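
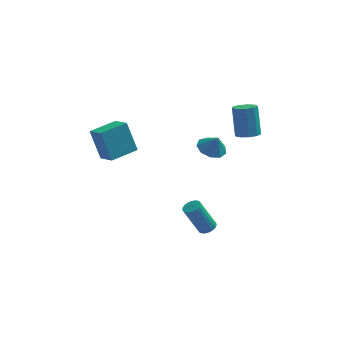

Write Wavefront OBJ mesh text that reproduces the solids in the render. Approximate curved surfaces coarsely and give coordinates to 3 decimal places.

v 1.622 0.062 0.348
v 2.167 -0.657 0.02
v 2.018 -0.122 1.412
v 2.5 -0.092 -0.006
v 2.423 0.545 0.133
v 1.97 0.956 0.373
v 1.355 0.949 0.602
v 0.864 0.527 0.712
v 0.728 -0.113 0.652
v 1.01 -0.67 0.449
v 1.578 -0.885 0.2
v 3.772 -0.506 2.039
v 4.401 -0.06 1.923
v 4.177 0.753 3.824
v 3.548 0.306 3.941
v 3.963 0.197 1.761
v 3.738 1.01 3.662
v 3.435 0.125 1.73
v 3.211 0.938 3.631
v 3.065 -0.242 1.843
v 2.841 0.57 3.744
v 3.026 -0.733 2.048
v 2.802 0.079 3.95
v 3.336 -1.118 2.249
v 3.112 -0.305 4.151
v 3.85 -1.217 2.352
v 3.626 -0.404 4.254
v 4.328 -0.983 2.309
v 4.104 -0.17 4.21
v 4.545 -0.526 2.139
v 4.321 0.287 4.04
v -4.723 -3.114 1.564
v -5.382 -2.518 3.467
v -3.313 -1.971 1.695
v -3.972 -1.375 3.597
v -3.988 -4.085 2.123
v -4.647 -3.489 4.025
v -2.578 -2.942 2.253
v -3.237 -2.346 4.156
v 1.526 -3.068 -4.519
v 2 -3.359 -4.296
v 1.049 -3.424 -2.358
v 0.574 -3.132 -2.581
v 2.063 -3.121 -4.257
v 1.112 -3.186 -2.319
v 2.033 -2.873 -4.264
v 1.081 -2.938 -2.326
v 1.915 -2.659 -4.315
v 0.964 -2.724 -2.376
v 1.73 -2.516 -4.401
v 0.778 -2.581 -2.462
v 1.509 -2.468 -4.507
v 0.558 -2.533 -2.569
v 1.292 -2.524 -4.616
v 0.34 -2.588 -2.678
v 1.114 -2.673 -4.708
v 0.163 -2.738 -2.769
v 1.008 -2.891 -4.767
v 0.057 -2.956 -2.829
v 0.992 -3.14 -4.783
v 0.041 -3.205 -2.845
v 1.067 -3.376 -4.754
v 0.116 -3.44 -2.816
v 1.222 -3.558 -4.684
v 0.271 -3.623 -2.746
v 1.43 -3.656 -4.586
v 0.479 -3.721 -2.648
v 1.654 -3.652 -4.476
v 0.702 -3.717 -2.538
v 1.855 -3.547 -4.373
v 0.904 -3.612 -2.435
f 2 1 4
f 2 4 3
f 4 1 5
f 4 5 3
f 5 1 6
f 5 6 3
f 6 1 7
f 6 7 3
f 7 1 8
f 7 8 3
f 8 1 9
f 8 9 3
f 9 1 10
f 9 10 3
f 10 1 11
f 10 11 3
f 11 1 2
f 11 2 3
f 13 12 16
f 13 16 14
f 14 16 17
f 14 17 15
f 16 12 18
f 16 18 17
f 17 18 19
f 17 19 15
f 18 12 20
f 18 20 19
f 19 20 21
f 19 21 15
f 20 12 22
f 20 22 21
f 21 22 23
f 21 23 15
f 22 12 24
f 22 24 23
f 23 24 25
f 23 25 15
f 24 12 26
f 24 26 25
f 25 26 27
f 25 27 15
f 26 12 28
f 26 28 27
f 27 28 29
f 27 29 15
f 28 12 30
f 28 30 29
f 29 30 31
f 29 31 15
f 30 12 13
f 30 13 31
f 31 13 14
f 31 14 15
f 33 35 32
f 36 33 32
f 32 35 34
f 34 36 32
f 33 39 35
f 37 33 36
f 37 39 33
f 35 39 34
f 38 36 34
f 34 39 38
f 38 37 36
f 39 37 38
f 41 40 44
f 41 44 42
f 42 44 45
f 42 45 43
f 44 40 46
f 44 46 45
f 45 46 47
f 45 47 43
f 46 40 48
f 46 48 47
f 47 48 49
f 47 49 43
f 48 40 50
f 48 50 49
f 49 50 51
f 49 51 43
f 50 40 52
f 50 52 51
f 51 52 53
f 51 53 43
f 52 40 54
f 52 54 53
f 53 54 55
f 53 55 43
f 54 40 56
f 54 56 55
f 55 56 57
f 55 57 43
f 56 40 58
f 56 58 57
f 57 58 59
f 57 59 43
f 58 40 60
f 58 60 59
f 59 60 61
f 59 61 43
f 60 40 62
f 60 62 61
f 61 62 63
f 61 63 43
f 62 40 64
f 62 64 63
f 63 64 65
f 63 65 43
f 64 40 66
f 64 66 65
f 65 66 67
f 65 67 43
f 66 40 68
f 66 68 67
f 67 68 69
f 67 69 43
f 68 40 70
f 68 70 69
f 69 70 71
f 69 71 43
f 70 40 41
f 70 41 71
f 71 41 42
f 71 42 43



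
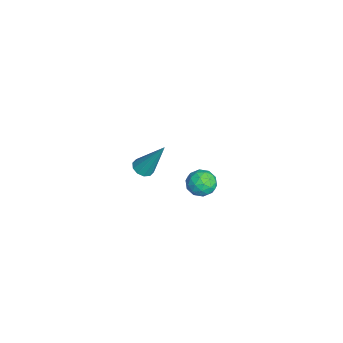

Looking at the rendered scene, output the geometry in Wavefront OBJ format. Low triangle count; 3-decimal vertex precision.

v 1.473 0.628 1.749
v 1.868 0.91 1.511
v 1.887 1.552 3.531
v 1.585 1.086 1.485
v 1.26 1.087 1.56
v 1.016 0.912 1.707
v 0.947 0.629 1.87
v 1.079 0.346 1.987
v 1.361 0.17 2.012
v 1.687 0.169 1.937
v 1.93 0.343 1.79
v 1.999 0.626 1.627
v -2.427 4.085 -2.843
v -1.932 4.146 -3.467
v -2.828 2.934 -3.273
v -2.333 2.995 -3.897
v -2.038 2.894 -3.162
v -1.79 3.606 -2.896
v -2.97 3.474 -3.844
v -2.722 4.186 -3.578
v -2.268 3.768 -4.086
v -1.691 3.41 -3.664
v -3.069 3.67 -3.076
v -2.492 3.312 -2.654
v -2.144 4.217 -3.117
v -2.616 2.863 -3.623
v -2.442 2.804 -3.19
v -2.151 2.84 -3.557
v -2.061 3.899 -2.781
v -1.77 3.935 -3.148
v -1.832 3.199 -2.969
v -2.99 3.145 -3.592
v -2.699 3.181 -3.959
v -2.609 4.24 -3.183
v -2.318 4.276 -3.55
v -2.928 3.881 -3.771
v -2.051 4.03 -3.848
v -2.287 3.354 -4.101
v -2.661 3.635 -4.07
v -2.515 4.054 -3.914
v -1.712 3.82 -3.6
v -1.948 3.143 -3.853
v -1.774 3.084 -3.42
v -1.628 3.502 -3.264
v -1.909 3.598 -3.964
v -2.812 3.937 -2.887
v -3.048 3.26 -3.14
v -3.132 3.578 -3.476
v -2.986 3.996 -3.32
v -2.473 3.726 -2.639
v -2.709 3.05 -2.892
v -2.245 3.026 -2.826
v -2.099 3.445 -2.67
v -2.851 3.482 -2.776
f 2 1 4
f 2 4 3
f 4 1 5
f 4 5 3
f 5 1 6
f 5 6 3
f 6 1 7
f 6 7 3
f 7 1 8
f 7 8 3
f 8 1 9
f 8 9 3
f 9 1 10
f 9 10 3
f 10 1 11
f 10 11 3
f 11 1 12
f 11 12 3
f 12 1 2
f 12 2 3
f 13 50 29
f 50 24 53
f 29 53 18
f 50 53 29
f 13 29 25
f 29 18 30
f 25 30 14
f 29 30 25
f 13 25 34
f 25 14 35
f 34 35 20
f 25 35 34
f 13 34 46
f 34 20 49
f 46 49 23
f 34 49 46
f 13 46 50
f 46 23 54
f 50 54 24
f 46 54 50
f 14 30 41
f 30 18 44
f 41 44 22
f 30 44 41
f 18 53 31
f 53 24 52
f 31 52 17
f 53 52 31
f 24 54 51
f 54 23 47
f 51 47 15
f 54 47 51
f 23 49 48
f 49 20 36
f 48 36 19
f 49 36 48
f 20 35 40
f 35 14 37
f 40 37 21
f 35 37 40
f 16 42 28
f 42 22 43
f 28 43 17
f 42 43 28
f 16 28 26
f 28 17 27
f 26 27 15
f 28 27 26
f 16 26 33
f 26 15 32
f 33 32 19
f 26 32 33
f 16 33 38
f 33 19 39
f 38 39 21
f 33 39 38
f 16 38 42
f 38 21 45
f 42 45 22
f 38 45 42
f 17 43 31
f 43 22 44
f 31 44 18
f 43 44 31
f 15 27 51
f 27 17 52
f 51 52 24
f 27 52 51
f 19 32 48
f 32 15 47
f 48 47 23
f 32 47 48
f 21 39 40
f 39 19 36
f 40 36 20
f 39 36 40
f 22 45 41
f 45 21 37
f 41 37 14
f 45 37 41



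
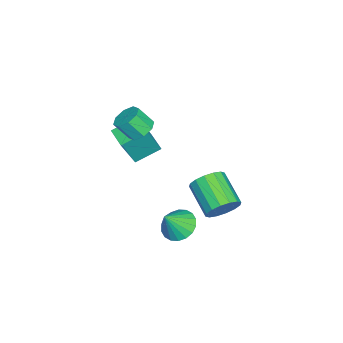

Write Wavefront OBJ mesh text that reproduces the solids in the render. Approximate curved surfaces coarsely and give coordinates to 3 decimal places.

v -2.953 -2.15 0.483
v -2.26 -2.67 2.263
v -1.93 -1.332 0.324
v -1.237 -1.851 2.105
v -2.143 -3.289 -0.165
v -1.45 -3.808 1.616
v -1.12 -2.47 -0.323
v -0.427 -2.99 1.457
v 0.615 0.243 -3.235
v 1.177 -0.323 -3.821
v 1.385 -0.283 -1.985
v 1.404 0.054 -3.802
v 1.475 0.469 -3.67
v 1.375 0.839 -3.453
v 1.125 1.091 -3.192
v 0.773 1.175 -2.94
v 0.391 1.075 -2.746
v 0.052 0.81 -2.649
v -0.175 0.433 -2.668
v -0.245 0.018 -2.799
v -0.146 -0.352 -3.017
v 0.104 -0.604 -3.277
v 0.456 -0.688 -3.53
v 0.839 -0.588 -3.723
v -0.257 -1.867 3.029
v 0.086 -2.411 2.569
v 0.22 -3.156 3.551
v -0.123 -2.613 4.011
v 0.485 -2.024 2.808
v 0.619 -2.77 3.79
v 0.449 -1.546 3.176
v 0.584 -2.291 4.158
v -0 -1.256 3.458
v 0.135 -2.001 4.44
v -0.6 -1.324 3.489
v -0.466 -2.069 4.471
v -0.999 -1.71 3.25
v -0.865 -2.456 4.232
v -0.964 -2.189 2.882
v -0.829 -2.934 3.864
v -0.515 -2.479 2.6
v -0.38 -3.224 3.582
v 1.216 2.653 -0.878
v 1.929 2.257 -0.372
v 0.617 1.09 0.564
v -0.096 1.487 0.058
v 1.779 2.645 -0.1
v 0.467 1.478 0.836
v 1.477 3.035 -0.037
v 0.165 1.868 0.9
v 1.106 3.323 -0.199
v -0.206 2.156 0.738
v 0.764 3.431 -0.543
v -0.548 2.264 0.394
v 0.543 3.331 -0.977
v -0.769 2.164 -0.04
v 0.503 3.05 -1.384
v -0.809 1.883 -0.448
v 0.653 2.662 -1.656
v -0.659 1.495 -0.72
v 0.955 2.272 -1.72
v -0.357 1.105 -0.783
v 1.326 1.984 -1.558
v 0.014 0.817 -0.621
v 1.668 1.876 -1.214
v 0.356 0.709 -0.277
v 1.889 1.976 -0.78
v 0.577 0.809 0.157
f 2 4 1
f 5 2 1
f 1 4 3
f 3 5 1
f 2 8 4
f 6 2 5
f 6 8 2
f 4 8 3
f 7 5 3
f 3 8 7
f 7 6 5
f 8 6 7
f 10 9 12
f 10 12 11
f 12 9 13
f 12 13 11
f 13 9 14
f 13 14 11
f 14 9 15
f 14 15 11
f 15 9 16
f 15 16 11
f 16 9 17
f 16 17 11
f 17 9 18
f 17 18 11
f 18 9 19
f 18 19 11
f 19 9 20
f 19 20 11
f 20 9 21
f 20 21 11
f 21 9 22
f 21 22 11
f 22 9 23
f 22 23 11
f 23 9 24
f 23 24 11
f 24 9 10
f 24 10 11
f 26 25 29
f 26 29 27
f 27 29 30
f 27 30 28
f 29 25 31
f 29 31 30
f 30 31 32
f 30 32 28
f 31 25 33
f 31 33 32
f 32 33 34
f 32 34 28
f 33 25 35
f 33 35 34
f 34 35 36
f 34 36 28
f 35 25 37
f 35 37 36
f 36 37 38
f 36 38 28
f 37 25 39
f 37 39 38
f 38 39 40
f 38 40 28
f 39 25 41
f 39 41 40
f 40 41 42
f 40 42 28
f 41 25 26
f 41 26 42
f 42 26 27
f 42 27 28
f 44 43 47
f 44 47 45
f 45 47 48
f 45 48 46
f 47 43 49
f 47 49 48
f 48 49 50
f 48 50 46
f 49 43 51
f 49 51 50
f 50 51 52
f 50 52 46
f 51 43 53
f 51 53 52
f 52 53 54
f 52 54 46
f 53 43 55
f 53 55 54
f 54 55 56
f 54 56 46
f 55 43 57
f 55 57 56
f 56 57 58
f 56 58 46
f 57 43 59
f 57 59 58
f 58 59 60
f 58 60 46
f 59 43 61
f 59 61 60
f 60 61 62
f 60 62 46
f 61 43 63
f 61 63 62
f 62 63 64
f 62 64 46
f 63 43 65
f 63 65 64
f 64 65 66
f 64 66 46
f 65 43 67
f 65 67 66
f 66 67 68
f 66 68 46
f 67 43 44
f 67 44 68
f 68 44 45
f 68 45 46



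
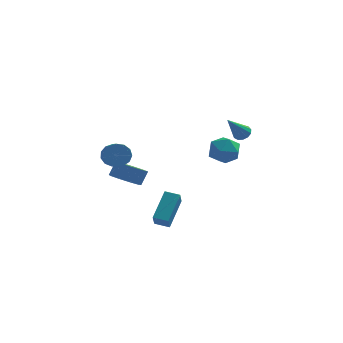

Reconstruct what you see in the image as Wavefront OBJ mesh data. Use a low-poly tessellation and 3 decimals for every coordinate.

v -2.745 -0.767 1.892
v -2.094 -0.859 1.453
v -1.804 -2.144 2.149
v -2.455 -2.053 2.588
v -1.97 -0.634 1.816
v -1.68 -1.919 2.513
v -2.092 -0.451 2.204
v -1.802 -1.736 2.9
v -2.421 -0.369 2.492
v -2.131 -1.654 3.188
v -2.853 -0.414 2.59
v -2.563 -1.699 3.286
v -3.251 -0.57 2.466
v -2.961 -1.855 3.162
v -3.488 -0.79 2.16
v -3.198 -2.075 2.856
v -3.489 -1.002 1.769
v -3.199 -2.287 2.465
v -3.254 -1.14 1.417
v -2.964 -2.425 2.113
v -2.858 -1.16 1.215
v -2.568 -2.445 1.912
v -2.425 -1.055 1.229
v -2.135 -2.34 1.925
v -0.364 -3.849 -1.703
v -0.399 -4.587 -0.808
v 0.194 -2.386 -0.474
v 0.16 -3.124 0.42
v 0.48 -4.056 -1.84
v 0.446 -4.794 -0.946
v 1.039 -2.593 -0.612
v 1.004 -3.331 0.283
v -2.341 1.132 -1.111
v -1.491 0.612 -1.193
v -1.129 1.068 -0.331
v -1.979 1.588 -0.249
v -1.436 1.205 -1.53
v -1.074 1.661 -0.668
v -1.804 1.764 -1.67
v -1.442 2.22 -0.809
v -2.424 2.027 -1.549
v -2.062 2.483 -0.688
v -3.005 1.871 -1.223
v -2.643 2.327 -0.361
v -3.275 1.37 -0.845
v -2.913 1.826 0.017
v -3.108 0.757 -0.59
v -2.746 1.213 0.271
v -2.582 0.32 -0.58
v -2.22 0.776 0.282
v -1.944 0.262 -0.818
v -1.582 0.718 0.044
v 4.206 3.612 1.615
v 4.564 3.891 1.992
v 3.374 2.668 3.105
v 4.293 4.082 1.961
v 3.995 4.123 1.82
v 3.764 4.001 1.614
v 3.673 3.756 1.409
v 3.752 3.465 1.269
v 3.975 3.221 1.238
v 4.272 3.1 1.328
v 4.548 3.142 1.509
v 4.715 3.333 1.723
v 4.721 3.612 1.903
v 3.108 4.411 0.798
v 4.076 4.047 0.477
v 2.324 3.153 -0.137
v 3.292 2.789 -0.458
v 2.987 2.677 0.575
v 3.471 3.455 1.153
v 2.929 3.745 -0.813
v 3.413 4.523 -0.235
v 3.965 3.635 -0.519
v 4.001 2.975 0.339
v 2.399 4.225 0.001
v 2.435 3.565 0.859
f 2 1 5
f 2 5 3
f 3 5 6
f 3 6 4
f 5 1 7
f 5 7 6
f 6 7 8
f 6 8 4
f 7 1 9
f 7 9 8
f 8 9 10
f 8 10 4
f 9 1 11
f 9 11 10
f 10 11 12
f 10 12 4
f 11 1 13
f 11 13 12
f 12 13 14
f 12 14 4
f 13 1 15
f 13 15 14
f 14 15 16
f 14 16 4
f 15 1 17
f 15 17 16
f 16 17 18
f 16 18 4
f 17 1 19
f 17 19 18
f 18 19 20
f 18 20 4
f 19 1 21
f 19 21 20
f 20 21 22
f 20 22 4
f 21 1 23
f 21 23 22
f 22 23 24
f 22 24 4
f 23 1 2
f 23 2 24
f 24 2 3
f 24 3 4
f 26 28 25
f 29 26 25
f 25 28 27
f 27 29 25
f 26 32 28
f 30 26 29
f 30 32 26
f 28 32 27
f 31 29 27
f 27 32 31
f 31 30 29
f 32 30 31
f 34 33 37
f 34 37 35
f 35 37 38
f 35 38 36
f 37 33 39
f 37 39 38
f 38 39 40
f 38 40 36
f 39 33 41
f 39 41 40
f 40 41 42
f 40 42 36
f 41 33 43
f 41 43 42
f 42 43 44
f 42 44 36
f 43 33 45
f 43 45 44
f 44 45 46
f 44 46 36
f 45 33 47
f 45 47 46
f 46 47 48
f 46 48 36
f 47 33 49
f 47 49 48
f 48 49 50
f 48 50 36
f 49 33 51
f 49 51 50
f 50 51 52
f 50 52 36
f 51 33 34
f 51 34 52
f 52 34 35
f 52 35 36
f 54 53 56
f 54 56 55
f 56 53 57
f 56 57 55
f 57 53 58
f 57 58 55
f 58 53 59
f 58 59 55
f 59 53 60
f 59 60 55
f 60 53 61
f 60 61 55
f 61 53 62
f 61 62 55
f 62 53 63
f 62 63 55
f 63 53 64
f 63 64 55
f 64 53 65
f 64 65 55
f 65 53 54
f 65 54 55
f 66 77 71
f 66 71 67
f 66 67 73
f 66 73 76
f 66 76 77
f 67 71 75
f 71 77 70
f 77 76 68
f 76 73 72
f 73 67 74
f 69 75 70
f 69 70 68
f 69 68 72
f 69 72 74
f 69 74 75
f 70 75 71
f 68 70 77
f 72 68 76
f 74 72 73
f 75 74 67



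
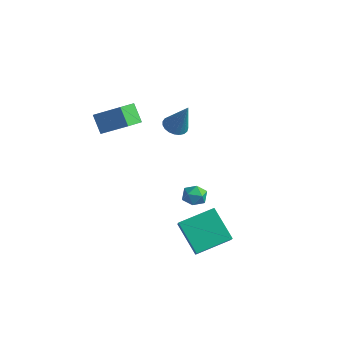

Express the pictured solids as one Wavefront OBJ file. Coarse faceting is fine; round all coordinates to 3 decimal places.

v -0.481 -0.131 -2.785
v 0.285 -0.187 -2.783
v -0.565 -1.313 -3.157
v 0.201 -1.369 -3.155
v -0.181 -1.301 -2.492
v -0.129 -0.57 -2.263
v -0.151 -0.93 -3.677
v -0.099 -0.199 -3.448
v 0.489 -0.68 -3.334
v 0.47 -0.909 -2.602
v -0.75 -0.591 -3.338
v -0.769 -0.82 -2.606
v 0.569 -3.302 -3.162
v 0.988 -3.783 -2.458
v 1.637 -1.577 -2.621
v 2.057 -2.058 -1.917
v 2.143 -3.862 -4.483
v 2.563 -4.343 -3.779
v 3.212 -2.137 -3.942
v 3.631 -2.618 -3.238
v -4.096 -3.753 2.335
v -4.87 -3.397 3.277
v -4.076 -2.606 1.918
v -4.85 -2.25 2.86
v -2.55 -3.37 3.46
v -3.324 -3.014 4.402
v -2.53 -2.223 3.043
v -3.304 -1.867 3.985
v -1.993 0.035 1.505
v -1.337 0.211 1.213
v -1.227 0.145 3.295
v -1.466 0.487 1.251
v -1.686 0.686 1.333
v -1.96 0.771 1.445
v -2.239 0.73 1.568
v -2.476 0.568 1.679
v -2.629 0.314 1.76
v -2.673 0.012 1.798
v -2.599 -0.287 1.784
v -2.42 -0.53 1.723
v -2.167 -0.675 1.624
v -1.885 -0.697 1.504
v -1.621 -0.593 1.385
v -1.422 -0.381 1.286
v -1.321 -0.096 1.225
f 1 12 6
f 1 6 2
f 1 2 8
f 1 8 11
f 1 11 12
f 2 6 10
f 6 12 5
f 12 11 3
f 11 8 7
f 8 2 9
f 4 10 5
f 4 5 3
f 4 3 7
f 4 7 9
f 4 9 10
f 5 10 6
f 3 5 12
f 7 3 11
f 9 7 8
f 10 9 2
f 14 16 13
f 17 14 13
f 13 16 15
f 15 17 13
f 14 20 16
f 18 14 17
f 18 20 14
f 16 20 15
f 19 17 15
f 15 20 19
f 19 18 17
f 20 18 19
f 22 24 21
f 25 22 21
f 21 24 23
f 23 25 21
f 22 28 24
f 26 22 25
f 26 28 22
f 24 28 23
f 27 25 23
f 23 28 27
f 27 26 25
f 28 26 27
f 30 29 32
f 30 32 31
f 32 29 33
f 32 33 31
f 33 29 34
f 33 34 31
f 34 29 35
f 34 35 31
f 35 29 36
f 35 36 31
f 36 29 37
f 36 37 31
f 37 29 38
f 37 38 31
f 38 29 39
f 38 39 31
f 39 29 40
f 39 40 31
f 40 29 41
f 40 41 31
f 41 29 42
f 41 42 31
f 42 29 43
f 42 43 31
f 43 29 44
f 43 44 31
f 44 29 45
f 44 45 31
f 45 29 30
f 45 30 31



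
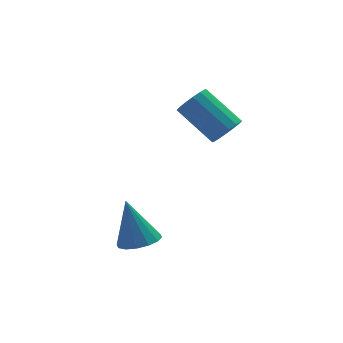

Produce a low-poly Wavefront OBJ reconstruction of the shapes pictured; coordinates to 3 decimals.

v 3.829 1.818 1.301
v 4.333 1.67 1.877
v 3.375 3.074 3.076
v 2.871 3.222 2.499
v 4.503 1.968 1.664
v 3.544 3.372 2.863
v 4.492 2.226 1.354
v 3.534 3.629 2.552
v 4.304 2.374 1.029
v 3.345 3.778 2.227
v 3.988 2.374 0.777
v 3.03 3.778 1.975
v 3.63 2.224 0.665
v 2.672 3.628 1.864
v 3.325 1.966 0.724
v 2.367 3.37 1.923
v 3.156 1.668 0.937
v 2.197 3.072 2.136
v 3.166 1.411 1.248
v 2.208 2.814 2.446
v 3.355 1.262 1.573
v 2.396 2.666 2.771
v 3.67 1.262 1.825
v 2.712 2.666 3.023
v 4.028 1.412 1.936
v 3.07 2.816 3.135
v -0.334 0.301 -3.03
v 0.186 -0.358 -2.704
v -0.626 1.019 -1.11
v 0.478 -0.005 -2.792
v 0.552 0.429 -2.943
v 0.389 0.829 -3.118
v 0.032 1.087 -3.269
v -0.423 1.135 -3.355
v -0.855 0.959 -3.355
v -1.147 0.607 -3.268
v -1.221 0.172 -3.116
v -1.058 -0.227 -2.942
v -0.701 -0.486 -2.791
v -0.245 -0.534 -2.704
f 2 1 5
f 2 5 3
f 3 5 6
f 3 6 4
f 5 1 7
f 5 7 6
f 6 7 8
f 6 8 4
f 7 1 9
f 7 9 8
f 8 9 10
f 8 10 4
f 9 1 11
f 9 11 10
f 10 11 12
f 10 12 4
f 11 1 13
f 11 13 12
f 12 13 14
f 12 14 4
f 13 1 15
f 13 15 14
f 14 15 16
f 14 16 4
f 15 1 17
f 15 17 16
f 16 17 18
f 16 18 4
f 17 1 19
f 17 19 18
f 18 19 20
f 18 20 4
f 19 1 21
f 19 21 20
f 20 21 22
f 20 22 4
f 21 1 23
f 21 23 22
f 22 23 24
f 22 24 4
f 23 1 25
f 23 25 24
f 24 25 26
f 24 26 4
f 25 1 2
f 25 2 26
f 26 2 3
f 26 3 4
f 28 27 30
f 28 30 29
f 30 27 31
f 30 31 29
f 31 27 32
f 31 32 29
f 32 27 33
f 32 33 29
f 33 27 34
f 33 34 29
f 34 27 35
f 34 35 29
f 35 27 36
f 35 36 29
f 36 27 37
f 36 37 29
f 37 27 38
f 37 38 29
f 38 27 39
f 38 39 29
f 39 27 40
f 39 40 29
f 40 27 28
f 40 28 29



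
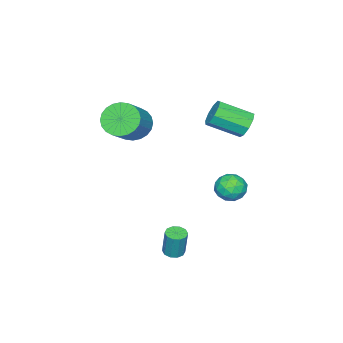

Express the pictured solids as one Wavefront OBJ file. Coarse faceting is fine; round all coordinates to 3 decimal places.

v -3.599 0.941 2.298
v -3.155 0.877 1.722
v -2.377 -0.426 2.467
v -2.821 -0.361 3.042
v -2.955 1.188 2.057
v -2.178 -0.115 2.802
v -3.056 1.384 2.505
v -2.279 0.081 3.25
v -3.412 1.372 2.856
v -2.634 0.07 3.601
v -3.854 1.159 2.946
v -3.077 -0.143 3.691
v -4.177 0.844 2.732
v -3.4 -0.458 3.477
v -4.23 0.575 2.315
v -3.452 -0.728 3.06
v -3.987 0.477 1.89
v -3.209 -0.826 2.635
v -3.562 0.596 1.655
v -2.785 -0.707 2.4
v -1.913 -3.994 1.537
v -1.326 -4.01 0.803
v 0.04 -3.721 1.889
v -0.547 -3.706 2.623
v -1.413 -3.654 0.817
v -0.046 -3.365 1.904
v -1.576 -3.35 0.941
v -0.209 -3.061 2.028
v -1.79 -3.144 1.156
v -0.424 -2.855 2.243
v -2.023 -3.067 1.429
v -0.657 -2.778 2.515
v -2.24 -3.132 1.718
v -0.873 -2.843 2.805
v -2.406 -3.328 1.979
v -1.04 -3.039 3.066
v -2.498 -3.625 2.173
v -1.131 -3.336 3.26
v -2.5 -3.979 2.271
v -1.134 -3.69 3.357
v -2.414 -4.335 2.256
v -1.047 -4.046 3.343
v -2.251 -4.639 2.132
v -0.884 -4.35 3.219
v -2.036 -4.845 1.917
v -0.67 -4.556 3.004
v -1.803 -4.922 1.645
v -0.437 -4.633 2.731
v -1.587 -4.857 1.355
v -0.22 -4.568 2.442
v -1.42 -4.661 1.094
v -0.054 -4.372 2.181
v -1.329 -4.364 0.9
v 0.038 -4.075 1.987
v -1.042 2.092 0.534
v -0.486 2.158 -0.006
v -1.674 1.302 -0.214
v -1.118 1.368 -0.754
v -0.969 0.999 -0.085
v -0.578 1.487 0.377
v -1.582 1.973 -0.597
v -1.191 2.461 -0.135
v -0.819 2.084 -0.705
v -0.441 1.482 -0.389
v -1.719 1.978 0.169
v -1.341 1.376 0.485
v -0.708 2.195 0.33
v -1.452 1.265 -0.55
v -1.364 1.048 -0.157
v -1.037 1.087 -0.474
v -0.763 1.8 0.555
v -0.436 1.839 0.237
v -0.72 1.158 0.191
v -1.724 1.621 -0.457
v -1.397 1.66 -0.775
v -1.123 2.373 0.254
v -0.796 2.412 -0.063
v -1.44 2.302 -0.411
v -0.577 2.19 -0.399
v -0.949 1.725 -0.838
v -1.221 2.081 -0.746
v -0.992 2.368 -0.474
v -0.355 1.836 -0.213
v -0.727 1.371 -0.652
v -0.639 1.155 -0.259
v -0.41 1.442 0.012
v -0.551 1.793 -0.624
v -1.433 2.089 0.432
v -1.805 1.624 -0.007
v -1.75 2.018 -0.232
v -1.521 2.305 0.039
v -1.211 1.735 0.618
v -1.583 1.27 0.179
v -1.168 1.092 0.254
v -0.939 1.379 0.526
v -1.609 1.667 0.404
v 1.12 0.25 -3.538
v 1.594 0.392 -3.605
v 1.715 0.612 -2.268
v 1.24 0.47 -2.202
v 1.415 0.643 -3.63
v 1.536 0.863 -2.293
v 1.123 0.743 -3.62
v 1.244 0.963 -2.283
v 0.83 0.655 -3.579
v 0.951 0.876 -2.242
v 0.647 0.413 -3.522
v 0.768 0.633 -2.186
v 0.645 0.108 -3.472
v 0.766 0.328 -2.135
v 0.824 -0.143 -3.447
v 0.945 0.077 -2.11
v 1.116 -0.243 -3.457
v 1.237 -0.023 -2.12
v 1.409 -0.156 -3.498
v 1.53 0.065 -2.161
v 1.592 0.087 -3.554
v 1.713 0.307 -2.218
f 2 1 5
f 2 5 3
f 3 5 6
f 3 6 4
f 5 1 7
f 5 7 6
f 6 7 8
f 6 8 4
f 7 1 9
f 7 9 8
f 8 9 10
f 8 10 4
f 9 1 11
f 9 11 10
f 10 11 12
f 10 12 4
f 11 1 13
f 11 13 12
f 12 13 14
f 12 14 4
f 13 1 15
f 13 15 14
f 14 15 16
f 14 16 4
f 15 1 17
f 15 17 16
f 16 17 18
f 16 18 4
f 17 1 19
f 17 19 18
f 18 19 20
f 18 20 4
f 19 1 2
f 19 2 20
f 20 2 3
f 20 3 4
f 22 21 25
f 22 25 23
f 23 25 26
f 23 26 24
f 25 21 27
f 25 27 26
f 26 27 28
f 26 28 24
f 27 21 29
f 27 29 28
f 28 29 30
f 28 30 24
f 29 21 31
f 29 31 30
f 30 31 32
f 30 32 24
f 31 21 33
f 31 33 32
f 32 33 34
f 32 34 24
f 33 21 35
f 33 35 34
f 34 35 36
f 34 36 24
f 35 21 37
f 35 37 36
f 36 37 38
f 36 38 24
f 37 21 39
f 37 39 38
f 38 39 40
f 38 40 24
f 39 21 41
f 39 41 40
f 40 41 42
f 40 42 24
f 41 21 43
f 41 43 42
f 42 43 44
f 42 44 24
f 43 21 45
f 43 45 44
f 44 45 46
f 44 46 24
f 45 21 47
f 45 47 46
f 46 47 48
f 46 48 24
f 47 21 49
f 47 49 48
f 48 49 50
f 48 50 24
f 49 21 51
f 49 51 50
f 50 51 52
f 50 52 24
f 51 21 53
f 51 53 52
f 52 53 54
f 52 54 24
f 53 21 22
f 53 22 54
f 54 22 23
f 54 23 24
f 55 92 71
f 92 66 95
f 71 95 60
f 92 95 71
f 55 71 67
f 71 60 72
f 67 72 56
f 71 72 67
f 55 67 76
f 67 56 77
f 76 77 62
f 67 77 76
f 55 76 88
f 76 62 91
f 88 91 65
f 76 91 88
f 55 88 92
f 88 65 96
f 92 96 66
f 88 96 92
f 56 72 83
f 72 60 86
f 83 86 64
f 72 86 83
f 60 95 73
f 95 66 94
f 73 94 59
f 95 94 73
f 66 96 93
f 96 65 89
f 93 89 57
f 96 89 93
f 65 91 90
f 91 62 78
f 90 78 61
f 91 78 90
f 62 77 82
f 77 56 79
f 82 79 63
f 77 79 82
f 58 84 70
f 84 64 85
f 70 85 59
f 84 85 70
f 58 70 68
f 70 59 69
f 68 69 57
f 70 69 68
f 58 68 75
f 68 57 74
f 75 74 61
f 68 74 75
f 58 75 80
f 75 61 81
f 80 81 63
f 75 81 80
f 58 80 84
f 80 63 87
f 84 87 64
f 80 87 84
f 59 85 73
f 85 64 86
f 73 86 60
f 85 86 73
f 57 69 93
f 69 59 94
f 93 94 66
f 69 94 93
f 61 74 90
f 74 57 89
f 90 89 65
f 74 89 90
f 63 81 82
f 81 61 78
f 82 78 62
f 81 78 82
f 64 87 83
f 87 63 79
f 83 79 56
f 87 79 83
f 98 97 101
f 98 101 99
f 99 101 102
f 99 102 100
f 101 97 103
f 101 103 102
f 102 103 104
f 102 104 100
f 103 97 105
f 103 105 104
f 104 105 106
f 104 106 100
f 105 97 107
f 105 107 106
f 106 107 108
f 106 108 100
f 107 97 109
f 107 109 108
f 108 109 110
f 108 110 100
f 109 97 111
f 109 111 110
f 110 111 112
f 110 112 100
f 111 97 113
f 111 113 112
f 112 113 114
f 112 114 100
f 113 97 115
f 113 115 114
f 114 115 116
f 114 116 100
f 115 97 117
f 115 117 116
f 116 117 118
f 116 118 100
f 117 97 98
f 117 98 118
f 118 98 99
f 118 99 100



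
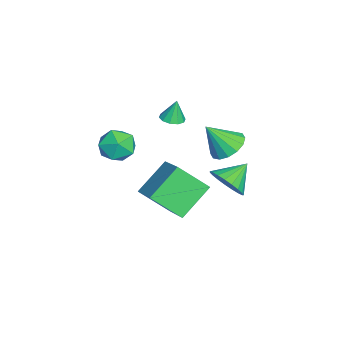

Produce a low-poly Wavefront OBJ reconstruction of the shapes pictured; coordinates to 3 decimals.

v -0.378 0.849 -0.664
v 0.003 0.499 0.12
v -1.162 1.671 0.084
v 0.242 0.798 0.041
v 0.373 1.107 -0.161
v 0.374 1.371 -0.449
v 0.245 1.544 -0.775
v 0.009 1.598 -1.081
v -0.295 1.522 -1.316
v -0.613 1.33 -1.437
v -0.89 1.054 -1.425
v -1.079 0.744 -1.282
v -1.146 0.451 -1.032
v -1.081 0.227 -0.718
v -0.894 0.111 -0.395
v -0.618 0.123 -0.118
v -0.301 0.26 0.064
v 1.243 -3.349 3.523
v 1.618 -2.763 2.946
v 2.462 -4.157 3.494
v 2.837 -3.571 2.917
v 2.684 -3.327 3.774
v 1.93 -2.827 3.792
v 2.15 -4.093 2.648
v 1.396 -3.593 2.666
v 2.179 -3.222 2.405
v 2.509 -2.749 3.101
v 1.571 -4.171 3.339
v 1.901 -3.698 4.035
v -1.947 0.792 0.609
v -1.179 1.235 0.816
v -1.753 -0.152 1.911
v -1.52 1.472 1.038
v -1.975 1.526 1.146
v -2.423 1.384 1.109
v -2.743 1.084 0.939
v -2.85 0.705 0.68
v -2.715 0.349 0.402
v -2.374 0.112 0.18
v -1.918 0.058 0.072
v -1.471 0.2 0.109
v -1.151 0.5 0.279
v -1.044 0.879 0.538
v -0.815 -1.589 -2.972
v -0.869 -2.965 -1.812
v -1.916 -0.519 -1.755
v -1.97 -1.894 -0.595
v 0.83 -0.906 -2.085
v 0.776 -2.281 -0.925
v -0.271 0.165 -0.868
v -0.325 -1.211 0.292
v -1.403 -1.535 2.605
v -0.979 -1.903 2.701
v -1.477 -1.345 3.655
v -0.837 -1.584 2.653
v -0.912 -1.246 2.587
v -1.174 -1.019 2.528
v -1.524 -0.988 2.497
v -1.827 -1.167 2.508
v -1.969 -1.486 2.556
v -1.894 -1.824 2.622
v -1.632 -2.051 2.682
v -1.283 -2.082 2.712
f 2 1 4
f 2 4 3
f 4 1 5
f 4 5 3
f 5 1 6
f 5 6 3
f 6 1 7
f 6 7 3
f 7 1 8
f 7 8 3
f 8 1 9
f 8 9 3
f 9 1 10
f 9 10 3
f 10 1 11
f 10 11 3
f 11 1 12
f 11 12 3
f 12 1 13
f 12 13 3
f 13 1 14
f 13 14 3
f 14 1 15
f 14 15 3
f 15 1 16
f 15 16 3
f 16 1 17
f 16 17 3
f 17 1 2
f 17 2 3
f 18 29 23
f 18 23 19
f 18 19 25
f 18 25 28
f 18 28 29
f 19 23 27
f 23 29 22
f 29 28 20
f 28 25 24
f 25 19 26
f 21 27 22
f 21 22 20
f 21 20 24
f 21 24 26
f 21 26 27
f 22 27 23
f 20 22 29
f 24 20 28
f 26 24 25
f 27 26 19
f 31 30 33
f 31 33 32
f 33 30 34
f 33 34 32
f 34 30 35
f 34 35 32
f 35 30 36
f 35 36 32
f 36 30 37
f 36 37 32
f 37 30 38
f 37 38 32
f 38 30 39
f 38 39 32
f 39 30 40
f 39 40 32
f 40 30 41
f 40 41 32
f 41 30 42
f 41 42 32
f 42 30 43
f 42 43 32
f 43 30 31
f 43 31 32
f 45 47 44
f 48 45 44
f 44 47 46
f 46 48 44
f 45 51 47
f 49 45 48
f 49 51 45
f 47 51 46
f 50 48 46
f 46 51 50
f 50 49 48
f 51 49 50
f 53 52 55
f 53 55 54
f 55 52 56
f 55 56 54
f 56 52 57
f 56 57 54
f 57 52 58
f 57 58 54
f 58 52 59
f 58 59 54
f 59 52 60
f 59 60 54
f 60 52 61
f 60 61 54
f 61 52 62
f 61 62 54
f 62 52 63
f 62 63 54
f 63 52 53
f 63 53 54



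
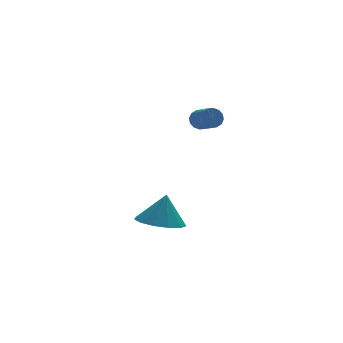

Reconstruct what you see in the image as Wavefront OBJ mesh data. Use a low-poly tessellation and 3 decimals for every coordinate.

v -0.679 1.112 -2.918
v 0.346 1.229 -3.201
v -0.321 1.348 -1.522
v 0.098 1.778 -3.23
v -0.396 2.115 -3.16
v -0.981 2.135 -3.013
v -1.469 1.829 -2.836
v -1.707 1.296 -2.684
v -1.619 0.705 -2.607
v -1.232 0.243 -2.629
v -0.67 0.057 -2.742
v -0.111 0.206 -2.911
v 0.268 0.643 -3.082
v 1.083 1.235 2.549
v 1.445 1.423 2.854
v 1.56 0.454 3.317
v 1.197 0.265 3.011
v 1.22 1.459 2.986
v 1.334 0.49 3.448
v 0.957 1.435 3.001
v 1.071 0.466 3.463
v 0.728 1.358 2.894
v 0.842 0.388 3.356
v 0.595 1.247 2.695
v 0.709 0.278 3.157
v 0.592 1.133 2.457
v 0.706 0.164 2.919
v 0.72 1.046 2.243
v 0.835 0.077 2.706
v 0.946 1.01 2.112
v 1.06 0.041 2.574
v 1.209 1.034 2.097
v 1.323 0.065 2.559
v 1.438 1.112 2.204
v 1.552 0.142 2.666
v 1.571 1.222 2.403
v 1.685 0.253 2.865
v 1.574 1.336 2.641
v 1.688 0.367 3.103
f 2 1 4
f 2 4 3
f 4 1 5
f 4 5 3
f 5 1 6
f 5 6 3
f 6 1 7
f 6 7 3
f 7 1 8
f 7 8 3
f 8 1 9
f 8 9 3
f 9 1 10
f 9 10 3
f 10 1 11
f 10 11 3
f 11 1 12
f 11 12 3
f 12 1 13
f 12 13 3
f 13 1 2
f 13 2 3
f 15 14 18
f 15 18 16
f 16 18 19
f 16 19 17
f 18 14 20
f 18 20 19
f 19 20 21
f 19 21 17
f 20 14 22
f 20 22 21
f 21 22 23
f 21 23 17
f 22 14 24
f 22 24 23
f 23 24 25
f 23 25 17
f 24 14 26
f 24 26 25
f 25 26 27
f 25 27 17
f 26 14 28
f 26 28 27
f 27 28 29
f 27 29 17
f 28 14 30
f 28 30 29
f 29 30 31
f 29 31 17
f 30 14 32
f 30 32 31
f 31 32 33
f 31 33 17
f 32 14 34
f 32 34 33
f 33 34 35
f 33 35 17
f 34 14 36
f 34 36 35
f 35 36 37
f 35 37 17
f 36 14 38
f 36 38 37
f 37 38 39
f 37 39 17
f 38 14 15
f 38 15 39
f 39 15 16
f 39 16 17



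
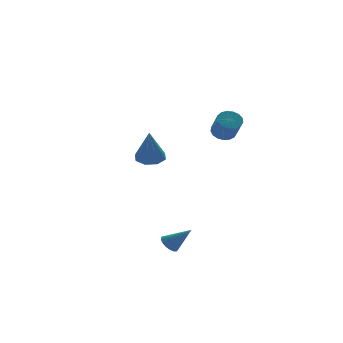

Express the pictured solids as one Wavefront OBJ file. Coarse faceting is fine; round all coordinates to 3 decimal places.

v -1 -2.254 -4.259
v -0.624 -2.402 -4.66
v -0.18 -2.926 -3.241
v -0.534 -2.16 -4.573
v -0.551 -1.939 -4.413
v -0.671 -1.79 -4.218
v -0.866 -1.748 -4.033
v -1.092 -1.821 -3.899
v -1.297 -1.994 -3.847
v -1.434 -2.226 -3.89
v -1.472 -2.464 -4.017
v -1.402 -2.654 -4.2
v -1.239 -2.753 -4.396
v -1.022 -2.737 -4.56
v -0.8 -2.61 -4.656
v 2.621 -0.778 2.107
v 3.196 -0.586 2.34
v 3.074 -1.469 3.367
v 2.499 -1.662 3.133
v 2.992 -0.396 2.479
v 2.87 -1.28 3.506
v 2.703 -0.294 2.533
v 2.581 -1.178 3.56
v 2.395 -0.303 2.488
v 2.273 -1.187 3.515
v 2.139 -0.421 2.357
v 2.017 -1.304 3.384
v 1.993 -0.621 2.168
v 1.872 -1.504 3.195
v 1.991 -0.856 1.965
v 1.87 -1.74 2.992
v 2.134 -1.074 1.794
v 2.012 -1.958 2.821
v 2.388 -1.224 1.695
v 2.266 -2.108 2.722
v 2.695 -1.272 1.69
v 2.573 -2.156 2.717
v 2.985 -1.207 1.781
v 2.863 -2.09 2.808
v 3.192 -1.044 1.946
v 3.07 -1.927 2.973
v 3.268 -0.819 2.148
v 3.146 -1.703 3.175
v 0.95 3.994 -0.853
v 1.537 3.427 -0.93
v 0.61 3.386 1.053
v 1.758 3.975 -0.716
v 1.505 4.534 -0.583
v 0.926 4.776 -0.608
v 0.362 4.561 -0.777
v 0.141 4.013 -0.991
v 0.395 3.455 -1.124
v 0.973 3.212 -1.099
f 2 1 4
f 2 4 3
f 4 1 5
f 4 5 3
f 5 1 6
f 5 6 3
f 6 1 7
f 6 7 3
f 7 1 8
f 7 8 3
f 8 1 9
f 8 9 3
f 9 1 10
f 9 10 3
f 10 1 11
f 10 11 3
f 11 1 12
f 11 12 3
f 12 1 13
f 12 13 3
f 13 1 14
f 13 14 3
f 14 1 15
f 14 15 3
f 15 1 2
f 15 2 3
f 17 16 20
f 17 20 18
f 18 20 21
f 18 21 19
f 20 16 22
f 20 22 21
f 21 22 23
f 21 23 19
f 22 16 24
f 22 24 23
f 23 24 25
f 23 25 19
f 24 16 26
f 24 26 25
f 25 26 27
f 25 27 19
f 26 16 28
f 26 28 27
f 27 28 29
f 27 29 19
f 28 16 30
f 28 30 29
f 29 30 31
f 29 31 19
f 30 16 32
f 30 32 31
f 31 32 33
f 31 33 19
f 32 16 34
f 32 34 33
f 33 34 35
f 33 35 19
f 34 16 36
f 34 36 35
f 35 36 37
f 35 37 19
f 36 16 38
f 36 38 37
f 37 38 39
f 37 39 19
f 38 16 40
f 38 40 39
f 39 40 41
f 39 41 19
f 40 16 42
f 40 42 41
f 41 42 43
f 41 43 19
f 42 16 17
f 42 17 43
f 43 17 18
f 43 18 19
f 45 44 47
f 45 47 46
f 47 44 48
f 47 48 46
f 48 44 49
f 48 49 46
f 49 44 50
f 49 50 46
f 50 44 51
f 50 51 46
f 51 44 52
f 51 52 46
f 52 44 53
f 52 53 46
f 53 44 45
f 53 45 46



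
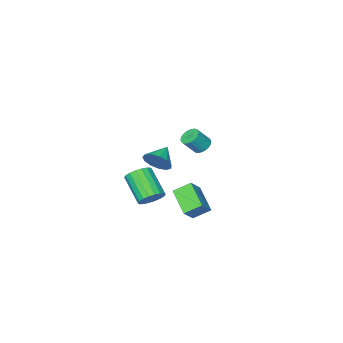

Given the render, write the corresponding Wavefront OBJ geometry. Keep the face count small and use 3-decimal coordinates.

v -1.122 -0.366 -5.172
v -1.557 -2.009 -4.217
v -1.984 0.256 -4.496
v -2.42 -1.388 -3.54
v -0.24 -0.092 -4.3
v -0.676 -1.736 -3.344
v -1.103 0.529 -3.623
v -1.538 -1.114 -2.668
v 0.606 -2.059 -3.702
v 1.101 -1.65 -3.116
v 0.889 -3.291 -1.791
v 0.394 -3.701 -2.378
v 0.744 -1.531 -3.025
v 0.532 -3.172 -1.701
v 0.36 -1.516 -3.069
v 0.147 -3.158 -1.744
v 0.024 -1.609 -3.238
v -0.188 -3.251 -1.913
v -0.196 -1.792 -3.499
v -0.409 -3.433 -2.174
v -0.258 -2.027 -3.8
v -0.47 -3.668 -2.476
v -0.148 -2.268 -4.082
v -0.36 -3.91 -2.758
v 0.111 -2.469 -4.289
v -0.101 -4.11 -2.964
v 0.468 -2.588 -4.379
v 0.256 -4.229 -3.055
v 0.853 -2.602 -4.336
v 0.64 -4.244 -3.011
v 1.188 -2.509 -4.167
v 0.976 -4.151 -2.842
v 1.409 -2.327 -3.906
v 1.196 -3.968 -2.581
v 1.47 -2.092 -3.604
v 1.258 -3.733 -2.28
v 1.36 -1.85 -3.322
v 1.148 -3.492 -1.998
v 0.763 2.887 3.125
v 1.062 2.464 2.784
v 1.775 2.25 3.673
v 1.477 2.673 4.015
v 1.194 2.679 2.73
v 1.907 2.465 3.619
v 1.251 2.93 2.745
v 1.964 2.716 3.634
v 1.224 3.174 2.825
v 1.937 2.96 3.714
v 1.117 3.368 2.957
v 1.831 3.153 3.847
v 0.949 3.478 3.119
v 1.663 3.264 4.008
v 0.749 3.487 3.281
v 1.463 3.273 4.17
v 0.552 3.392 3.417
v 1.265 3.178 4.306
v 0.391 3.209 3.502
v 1.104 2.995 4.391
v 0.294 2.971 3.522
v 1.008 2.757 4.411
v 0.279 2.719 3.473
v 0.992 2.504 4.363
v 0.347 2.495 3.365
v 1.06 2.281 4.254
v 0.487 2.339 3.215
v 1.201 2.125 4.104
v 0.675 2.278 3.049
v 1.389 2.064 3.939
v 0.879 2.322 2.897
v 1.592 2.108 3.786
v 2.085 0.496 1.148
v 2.621 0.077 1.752
v 0.995 0.004 1.772
v 2.521 0.542 1.945
v 2.284 0.992 1.885
v 1.983 1.285 1.59
v 1.715 1.327 1.155
v 1.564 1.106 0.718
v 1.579 0.691 0.417
v 1.755 0.214 0.348
v 2.036 -0.173 0.533
v 2.332 -0.348 0.913
v 2.55 -0.254 1.368
f 2 4 1
f 5 2 1
f 1 4 3
f 3 5 1
f 2 8 4
f 6 2 5
f 6 8 2
f 4 8 3
f 7 5 3
f 3 8 7
f 7 6 5
f 8 6 7
f 10 9 13
f 10 13 11
f 11 13 14
f 11 14 12
f 13 9 15
f 13 15 14
f 14 15 16
f 14 16 12
f 15 9 17
f 15 17 16
f 16 17 18
f 16 18 12
f 17 9 19
f 17 19 18
f 18 19 20
f 18 20 12
f 19 9 21
f 19 21 20
f 20 21 22
f 20 22 12
f 21 9 23
f 21 23 22
f 22 23 24
f 22 24 12
f 23 9 25
f 23 25 24
f 24 25 26
f 24 26 12
f 25 9 27
f 25 27 26
f 26 27 28
f 26 28 12
f 27 9 29
f 27 29 28
f 28 29 30
f 28 30 12
f 29 9 31
f 29 31 30
f 30 31 32
f 30 32 12
f 31 9 33
f 31 33 32
f 32 33 34
f 32 34 12
f 33 9 35
f 33 35 34
f 34 35 36
f 34 36 12
f 35 9 37
f 35 37 36
f 36 37 38
f 36 38 12
f 37 9 10
f 37 10 38
f 38 10 11
f 38 11 12
f 40 39 43
f 40 43 41
f 41 43 44
f 41 44 42
f 43 39 45
f 43 45 44
f 44 45 46
f 44 46 42
f 45 39 47
f 45 47 46
f 46 47 48
f 46 48 42
f 47 39 49
f 47 49 48
f 48 49 50
f 48 50 42
f 49 39 51
f 49 51 50
f 50 51 52
f 50 52 42
f 51 39 53
f 51 53 52
f 52 53 54
f 52 54 42
f 53 39 55
f 53 55 54
f 54 55 56
f 54 56 42
f 55 39 57
f 55 57 56
f 56 57 58
f 56 58 42
f 57 39 59
f 57 59 58
f 58 59 60
f 58 60 42
f 59 39 61
f 59 61 60
f 60 61 62
f 60 62 42
f 61 39 63
f 61 63 62
f 62 63 64
f 62 64 42
f 63 39 65
f 63 65 64
f 64 65 66
f 64 66 42
f 65 39 67
f 65 67 66
f 66 67 68
f 66 68 42
f 67 39 69
f 67 69 68
f 68 69 70
f 68 70 42
f 69 39 40
f 69 40 70
f 70 40 41
f 70 41 42
f 72 71 74
f 72 74 73
f 74 71 75
f 74 75 73
f 75 71 76
f 75 76 73
f 76 71 77
f 76 77 73
f 77 71 78
f 77 78 73
f 78 71 79
f 78 79 73
f 79 71 80
f 79 80 73
f 80 71 81
f 80 81 73
f 81 71 82
f 81 82 73
f 82 71 83
f 82 83 73
f 83 71 72
f 83 72 73



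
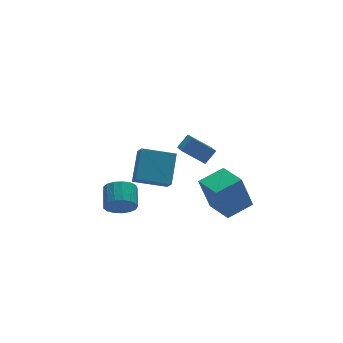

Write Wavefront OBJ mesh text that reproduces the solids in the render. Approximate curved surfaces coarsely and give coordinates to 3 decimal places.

v 0.97 -4.041 -1.364
v 0.395 -3.856 0.594
v 0.752 -2.33 -1.59
v 0.176 -2.145 0.369
v 2.464 -3.795 -0.949
v 1.888 -3.61 1.01
v 2.245 -2.084 -1.174
v 1.67 -1.899 0.784
v -2.788 1.153 -3.074
v -2.395 0.67 -2.41
v -1.959 1.803 -1.843
v -2.352 2.287 -2.506
v -2.084 0.703 -2.714
v -1.648 1.836 -2.146
v -1.935 0.838 -3.099
v -1.499 1.971 -2.532
v -1.98 1.046 -3.479
v -1.545 2.179 -2.912
v -2.211 1.279 -3.766
v -1.776 2.412 -3.199
v -2.574 1.482 -3.895
v -2.139 2.616 -3.328
v -2.986 1.611 -3.835
v -2.551 2.744 -3.268
v -3.353 1.634 -3.601
v -2.917 2.768 -3.033
v -3.59 1.548 -3.246
v -3.154 2.681 -2.678
v -3.643 1.371 -2.851
v -3.207 2.504 -2.284
v -3.5 1.144 -2.508
v -3.065 2.277 -1.941
v -3.195 0.92 -2.294
v -2.759 2.053 -1.727
v -2.796 0.749 -2.259
v -2.36 1.882 -1.691
v 1.555 3.228 -1.274
v 2.269 3.421 -0.557
v 1.814 4.42 -1.853
v 2.528 4.613 -1.136
v 2.652 2.547 -2.184
v 3.366 2.74 -1.467
v 2.911 3.739 -2.763
v 3.625 3.932 -2.046
v -3.616 -3.226 2.397
v -2.835 -2.015 3.635
v -3.585 -2.6 1.765
v -2.804 -1.389 3.003
v -1.976 -3.791 1.917
v -1.195 -2.58 3.155
v -1.945 -3.165 1.285
v -1.164 -1.954 2.523
f 2 4 1
f 5 2 1
f 1 4 3
f 3 5 1
f 2 8 4
f 6 2 5
f 6 8 2
f 4 8 3
f 7 5 3
f 3 8 7
f 7 6 5
f 8 6 7
f 10 9 13
f 10 13 11
f 11 13 14
f 11 14 12
f 13 9 15
f 13 15 14
f 14 15 16
f 14 16 12
f 15 9 17
f 15 17 16
f 16 17 18
f 16 18 12
f 17 9 19
f 17 19 18
f 18 19 20
f 18 20 12
f 19 9 21
f 19 21 20
f 20 21 22
f 20 22 12
f 21 9 23
f 21 23 22
f 22 23 24
f 22 24 12
f 23 9 25
f 23 25 24
f 24 25 26
f 24 26 12
f 25 9 27
f 25 27 26
f 26 27 28
f 26 28 12
f 27 9 29
f 27 29 28
f 28 29 30
f 28 30 12
f 29 9 31
f 29 31 30
f 30 31 32
f 30 32 12
f 31 9 33
f 31 33 32
f 32 33 34
f 32 34 12
f 33 9 35
f 33 35 34
f 34 35 36
f 34 36 12
f 35 9 10
f 35 10 36
f 36 10 11
f 36 11 12
f 38 40 37
f 41 38 37
f 37 40 39
f 39 41 37
f 38 44 40
f 42 38 41
f 42 44 38
f 40 44 39
f 43 41 39
f 39 44 43
f 43 42 41
f 44 42 43
f 46 48 45
f 49 46 45
f 45 48 47
f 47 49 45
f 46 52 48
f 50 46 49
f 50 52 46
f 48 52 47
f 51 49 47
f 47 52 51
f 51 50 49
f 52 50 51



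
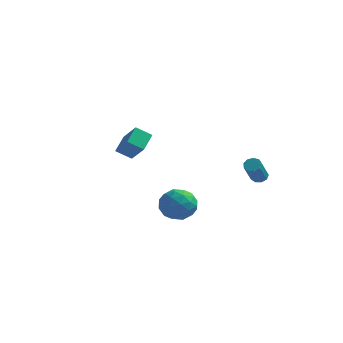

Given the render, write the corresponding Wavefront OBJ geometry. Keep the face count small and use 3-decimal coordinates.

v -3.77 0.409 2.882
v -3.756 1.577 3.558
v -2.901 0.739 2.293
v -2.888 1.908 2.969
v -2.732 -0.268 4.031
v -2.719 0.901 4.707
v -1.864 0.063 3.442
v -1.85 1.231 4.118
v 3.58 4.079 0.611
v 3.842 3.716 0.31
v 3.822 2.557 1.687
v 3.56 2.921 1.989
v 4.084 3.928 0.491
v 4.064 2.769 1.868
v 4.091 4.21 0.729
v 4.07 3.052 2.106
v 3.858 4.432 0.912
v 3.838 3.273 2.289
v 3.495 4.488 0.954
v 3.475 3.329 2.331
v 3.173 4.353 0.836
v 3.152 3.194 2.213
v 3.04 4.09 0.613
v 3.02 2.932 1.99
v 3.161 3.822 0.389
v 3.14 2.663 1.766
v 3.477 3.675 0.269
v 3.457 2.516 1.646
v 1.145 -3.1 1.951
v 1.787 -2.764 1.09
v 1.693 -4.816 1.69
v 2.335 -4.48 0.829
v 2.605 -4.185 1.881
v 2.266 -3.124 2.042
v 1.214 -4.456 0.738
v 0.875 -3.395 0.899
v 1.83 -3.602 0.34
v 2.689 -3.434 1.047
v 0.791 -4.146 1.733
v 1.65 -3.978 2.44
v 1.417 -2.781 1.543
v 2.063 -4.799 1.237
v 2.221 -4.625 1.855
v 2.598 -4.428 1.349
v 1.699 -2.993 2.103
v 2.076 -2.796 1.597
v 2.557 -3.631 2.062
v 1.404 -4.784 1.183
v 1.781 -4.587 0.677
v 0.882 -3.152 1.431
v 1.259 -2.955 0.925
v 0.923 -3.949 0.718
v 1.82 -3.076 0.597
v 2.143 -4.085 0.444
v 1.484 -4.071 0.39
v 1.284 -3.447 0.484
v 2.325 -2.978 1.012
v 2.648 -3.987 0.859
v 2.806 -3.813 1.477
v 2.607 -3.19 1.572
v 2.351 -3.471 0.571
v 0.832 -3.593 1.921
v 1.155 -4.602 1.768
v 0.873 -4.39 1.208
v 0.674 -3.767 1.303
v 1.337 -3.495 2.336
v 1.66 -4.504 2.183
v 2.196 -4.133 2.296
v 1.996 -3.509 2.39
v 1.129 -4.109 2.209
f 2 4 1
f 5 2 1
f 1 4 3
f 3 5 1
f 2 8 4
f 6 2 5
f 6 8 2
f 4 8 3
f 7 5 3
f 3 8 7
f 7 6 5
f 8 6 7
f 10 9 13
f 10 13 11
f 11 13 14
f 11 14 12
f 13 9 15
f 13 15 14
f 14 15 16
f 14 16 12
f 15 9 17
f 15 17 16
f 16 17 18
f 16 18 12
f 17 9 19
f 17 19 18
f 18 19 20
f 18 20 12
f 19 9 21
f 19 21 20
f 20 21 22
f 20 22 12
f 21 9 23
f 21 23 22
f 22 23 24
f 22 24 12
f 23 9 25
f 23 25 24
f 24 25 26
f 24 26 12
f 25 9 27
f 25 27 26
f 26 27 28
f 26 28 12
f 27 9 10
f 27 10 28
f 28 10 11
f 28 11 12
f 29 66 45
f 66 40 69
f 45 69 34
f 66 69 45
f 29 45 41
f 45 34 46
f 41 46 30
f 45 46 41
f 29 41 50
f 41 30 51
f 50 51 36
f 41 51 50
f 29 50 62
f 50 36 65
f 62 65 39
f 50 65 62
f 29 62 66
f 62 39 70
f 66 70 40
f 62 70 66
f 30 46 57
f 46 34 60
f 57 60 38
f 46 60 57
f 34 69 47
f 69 40 68
f 47 68 33
f 69 68 47
f 40 70 67
f 70 39 63
f 67 63 31
f 70 63 67
f 39 65 64
f 65 36 52
f 64 52 35
f 65 52 64
f 36 51 56
f 51 30 53
f 56 53 37
f 51 53 56
f 32 58 44
f 58 38 59
f 44 59 33
f 58 59 44
f 32 44 42
f 44 33 43
f 42 43 31
f 44 43 42
f 32 42 49
f 42 31 48
f 49 48 35
f 42 48 49
f 32 49 54
f 49 35 55
f 54 55 37
f 49 55 54
f 32 54 58
f 54 37 61
f 58 61 38
f 54 61 58
f 33 59 47
f 59 38 60
f 47 60 34
f 59 60 47
f 31 43 67
f 43 33 68
f 67 68 40
f 43 68 67
f 35 48 64
f 48 31 63
f 64 63 39
f 48 63 64
f 37 55 56
f 55 35 52
f 56 52 36
f 55 52 56
f 38 61 57
f 61 37 53
f 57 53 30
f 61 53 57



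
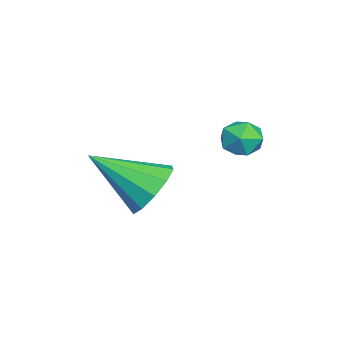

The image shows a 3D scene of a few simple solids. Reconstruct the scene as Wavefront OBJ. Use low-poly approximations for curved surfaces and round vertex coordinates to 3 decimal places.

v 3.434 -2.035 -1.229
v 4.275 -1.842 -0.971
v 3.466 -3.645 -0.131
v 3.925 -1.603 -0.611
v 3.388 -1.529 -0.486
v 2.869 -1.648 -0.646
v 2.565 -1.914 -1.028
v 2.594 -2.227 -1.488
v 2.944 -2.466 -1.848
v 3.481 -2.541 -1.972
v 4 -2.422 -1.813
v 4.303 -2.155 -1.43
v 2.07 0.534 0.073
v 2.318 0.175 -0.411
v 1.382 -0.235 0.291
v 1.63 -0.594 -0.193
v 1.983 -0.482 0.343
v 2.408 -0.007 0.209
v 1.292 -0.053 -0.329
v 1.717 0.422 -0.463
v 1.837 -0.188 -0.659
v 2.264 -0.453 -0.244
v 1.436 0.393 0.124
v 1.863 0.128 0.539
f 2 1 4
f 2 4 3
f 4 1 5
f 4 5 3
f 5 1 6
f 5 6 3
f 6 1 7
f 6 7 3
f 7 1 8
f 7 8 3
f 8 1 9
f 8 9 3
f 9 1 10
f 9 10 3
f 10 1 11
f 10 11 3
f 11 1 12
f 11 12 3
f 12 1 2
f 12 2 3
f 13 24 18
f 13 18 14
f 13 14 20
f 13 20 23
f 13 23 24
f 14 18 22
f 18 24 17
f 24 23 15
f 23 20 19
f 20 14 21
f 16 22 17
f 16 17 15
f 16 15 19
f 16 19 21
f 16 21 22
f 17 22 18
f 15 17 24
f 19 15 23
f 21 19 20
f 22 21 14



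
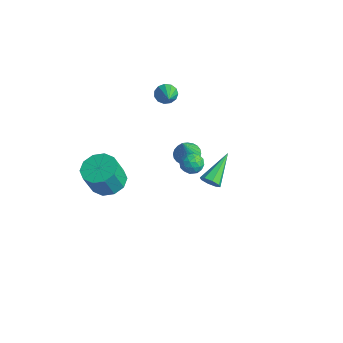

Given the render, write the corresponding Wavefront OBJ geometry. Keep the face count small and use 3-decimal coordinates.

v -4.321 2.31 3.11
v -3.938 2.362 2.575
v -2.959 1.55 4.01
v -3.891 2.676 2.769
v -3.98 2.874 3.071
v -4.177 2.893 3.385
v -4.42 2.726 3.613
v -4.631 2.428 3.681
v -4.744 2.092 3.567
v -4.722 1.825 3.309
v -4.573 1.713 2.988
v -4.344 1.789 2.705
v -4.107 2.031 2.551
v -3.821 3.369 -2.373
v -3.098 3.189 -2.637
v -3.379 2.731 -0.727
v -3.055 3.477 -2.537
v -3.129 3.749 -2.412
v -3.309 3.963 -2.281
v -3.566 4.086 -2.164
v -3.862 4.101 -2.079
v -4.151 4.003 -2.039
v -4.391 3.81 -2.05
v -4.544 3.549 -2.11
v -4.586 3.26 -2.21
v -4.512 2.988 -2.335
v -4.333 2.774 -2.466
v -4.076 2.651 -2.583
v -3.78 2.637 -2.668
v -3.49 2.734 -2.708
v -3.251 2.928 -2.697
v -3.994 -1.726 -2.141
v -2.982 -2.016 -2.331
v -2.873 -2.684 -0.728
v -3.886 -2.394 -0.539
v -2.975 -1.405 -2.077
v -2.867 -2.074 -0.474
v -3.358 -0.917 -1.847
v -3.25 -1.586 -0.244
v -3.984 -0.738 -1.73
v -3.875 -1.407 -0.127
v -4.613 -0.936 -1.77
v -4.505 -1.605 -0.167
v -5.007 -1.436 -1.952
v -4.898 -2.104 -0.349
v -5.013 -2.046 -2.206
v -4.905 -2.715 -0.603
v -4.63 -2.534 -2.436
v -4.522 -3.203 -0.833
v -4.005 -2.713 -2.553
v -3.896 -3.382 -0.95
v -3.375 -2.515 -2.513
v -3.267 -3.184 -0.91
v -0.959 2.205 -0.529
v -0.381 1.86 -0.287
v -1.639 1.5 0.087
v -1.061 1.155 0.329
v -1.191 1.826 0.539
v -0.771 2.261 0.159
v -1.249 1.099 -0.359
v -0.829 1.534 -0.739
v -0.561 1.176 -0.182
v -0.525 1.625 0.373
v -1.495 1.735 -0.573
v -1.459 2.184 -0.018
v -0.611 2.095 -0.462
v -1.409 1.265 0.262
v -1.486 1.66 0.386
v -1.146 1.457 0.528
v -0.839 2.331 -0.2
v -0.5 2.128 -0.058
v -0.975 2.107 0.428
v -1.52 1.232 -0.142
v -1.181 1.029 -0
v -0.874 1.903 -0.728
v -0.534 1.7 -0.586
v -1.045 1.253 -0.628
v -0.377 1.489 -0.258
v -0.776 1.075 0.104
v -0.887 1.042 -0.3
v -0.64 1.298 -0.524
v -0.355 1.754 0.068
v -0.755 1.339 0.43
v -0.831 1.733 0.554
v -0.584 1.99 0.33
v -0.461 1.352 0.13
v -1.265 2.021 -0.63
v -1.665 1.606 -0.268
v -1.436 1.37 -0.53
v -1.189 1.627 -0.754
v -1.244 2.285 -0.304
v -1.643 1.871 0.058
v -1.38 2.062 0.324
v -1.133 2.318 0.1
v -1.559 2.008 -0.33
v 3.285 -0.254 2.778
v 3.641 -0.373 3.233
v 2.575 1.374 3.762
v 3.836 -0.104 2.927
v 3.707 0.078 2.534
v 3.331 0.065 2.284
v 2.928 -0.135 2.324
v 2.734 -0.404 2.629
v 2.862 -0.586 3.022
v 3.238 -0.573 3.273
f 2 1 4
f 2 4 3
f 4 1 5
f 4 5 3
f 5 1 6
f 5 6 3
f 6 1 7
f 6 7 3
f 7 1 8
f 7 8 3
f 8 1 9
f 8 9 3
f 9 1 10
f 9 10 3
f 10 1 11
f 10 11 3
f 11 1 12
f 11 12 3
f 12 1 13
f 12 13 3
f 13 1 2
f 13 2 3
f 15 14 17
f 15 17 16
f 17 14 18
f 17 18 16
f 18 14 19
f 18 19 16
f 19 14 20
f 19 20 16
f 20 14 21
f 20 21 16
f 21 14 22
f 21 22 16
f 22 14 23
f 22 23 16
f 23 14 24
f 23 24 16
f 24 14 25
f 24 25 16
f 25 14 26
f 25 26 16
f 26 14 27
f 26 27 16
f 27 14 28
f 27 28 16
f 28 14 29
f 28 29 16
f 29 14 30
f 29 30 16
f 30 14 31
f 30 31 16
f 31 14 15
f 31 15 16
f 33 32 36
f 33 36 34
f 34 36 37
f 34 37 35
f 36 32 38
f 36 38 37
f 37 38 39
f 37 39 35
f 38 32 40
f 38 40 39
f 39 40 41
f 39 41 35
f 40 32 42
f 40 42 41
f 41 42 43
f 41 43 35
f 42 32 44
f 42 44 43
f 43 44 45
f 43 45 35
f 44 32 46
f 44 46 45
f 45 46 47
f 45 47 35
f 46 32 48
f 46 48 47
f 47 48 49
f 47 49 35
f 48 32 50
f 48 50 49
f 49 50 51
f 49 51 35
f 50 32 52
f 50 52 51
f 51 52 53
f 51 53 35
f 52 32 33
f 52 33 53
f 53 33 34
f 53 34 35
f 54 91 70
f 91 65 94
f 70 94 59
f 91 94 70
f 54 70 66
f 70 59 71
f 66 71 55
f 70 71 66
f 54 66 75
f 66 55 76
f 75 76 61
f 66 76 75
f 54 75 87
f 75 61 90
f 87 90 64
f 75 90 87
f 54 87 91
f 87 64 95
f 91 95 65
f 87 95 91
f 55 71 82
f 71 59 85
f 82 85 63
f 71 85 82
f 59 94 72
f 94 65 93
f 72 93 58
f 94 93 72
f 65 95 92
f 95 64 88
f 92 88 56
f 95 88 92
f 64 90 89
f 90 61 77
f 89 77 60
f 90 77 89
f 61 76 81
f 76 55 78
f 81 78 62
f 76 78 81
f 57 83 69
f 83 63 84
f 69 84 58
f 83 84 69
f 57 69 67
f 69 58 68
f 67 68 56
f 69 68 67
f 57 67 74
f 67 56 73
f 74 73 60
f 67 73 74
f 57 74 79
f 74 60 80
f 79 80 62
f 74 80 79
f 57 79 83
f 79 62 86
f 83 86 63
f 79 86 83
f 58 84 72
f 84 63 85
f 72 85 59
f 84 85 72
f 56 68 92
f 68 58 93
f 92 93 65
f 68 93 92
f 60 73 89
f 73 56 88
f 89 88 64
f 73 88 89
f 62 80 81
f 80 60 77
f 81 77 61
f 80 77 81
f 63 86 82
f 86 62 78
f 82 78 55
f 86 78 82
f 97 96 99
f 97 99 98
f 99 96 100
f 99 100 98
f 100 96 101
f 100 101 98
f 101 96 102
f 101 102 98
f 102 96 103
f 102 103 98
f 103 96 104
f 103 104 98
f 104 96 105
f 104 105 98
f 105 96 97
f 105 97 98



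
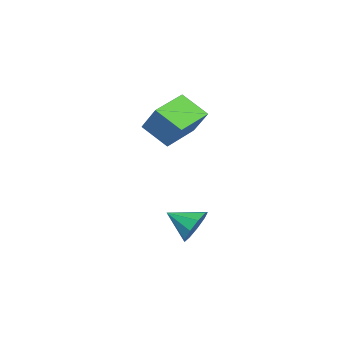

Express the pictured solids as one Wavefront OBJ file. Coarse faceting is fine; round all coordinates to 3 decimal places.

v -3.09 2.32 1.899
v -3.319 1.218 2.68
v -4.626 2.846 2.193
v -4.855 1.744 2.974
v -2.625 3.036 3.046
v -2.854 1.934 3.827
v -4.161 3.562 3.34
v -4.39 2.46 4.121
v -1.626 3.937 -1.403
v -1.299 3.609 -2.092
v -1.674 2.783 -0.877
v -0.885 3.756 -1.732
v -0.818 3.988 -1.218
v -1.129 4.196 -0.791
v -1.672 4.283 -0.65
v -2.193 4.208 -0.862
v -2.449 4.007 -1.327
v -2.32 3.773 -1.828
v -1.865 3.616 -2.13
f 2 4 1
f 5 2 1
f 1 4 3
f 3 5 1
f 2 8 4
f 6 2 5
f 6 8 2
f 4 8 3
f 7 5 3
f 3 8 7
f 7 6 5
f 8 6 7
f 10 9 12
f 10 12 11
f 12 9 13
f 12 13 11
f 13 9 14
f 13 14 11
f 14 9 15
f 14 15 11
f 15 9 16
f 15 16 11
f 16 9 17
f 16 17 11
f 17 9 18
f 17 18 11
f 18 9 19
f 18 19 11
f 19 9 10
f 19 10 11



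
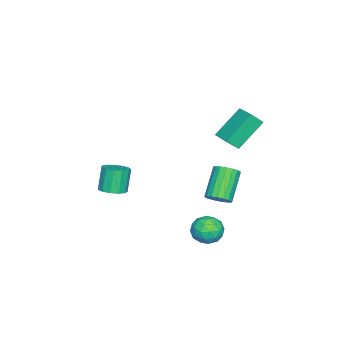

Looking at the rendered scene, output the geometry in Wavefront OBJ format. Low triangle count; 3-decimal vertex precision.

v 2.932 2.785 -1.919
v 3.421 2.781 -1.222
v 2.779 1.419 -1.818
v 3.268 1.415 -1.121
v 2.494 1.769 -1.096
v 2.588 2.613 -1.158
v 3.612 1.587 -1.882
v 3.706 2.431 -1.944
v 3.841 2.041 -1.199
v 3.15 2.154 -0.713
v 3.05 2.046 -2.327
v 2.359 2.159 -1.841
v 3.19 2.903 -1.579
v 3.01 1.297 -1.461
v 2.555 1.505 -1.446
v 2.843 1.503 -1.037
v 2.7 2.804 -1.542
v 2.988 2.802 -1.132
v 2.443 2.207 -1.059
v 3.212 1.398 -1.908
v 3.5 1.396 -1.498
v 3.357 2.697 -2.003
v 3.645 2.695 -1.594
v 3.757 1.993 -1.981
v 3.724 2.466 -1.156
v 3.635 1.663 -1.097
v 3.836 1.764 -1.544
v 3.892 2.26 -1.58
v 3.318 2.532 -0.87
v 3.229 1.729 -0.811
v 2.773 1.937 -0.797
v 2.829 2.433 -0.833
v 3.565 2.097 -0.857
v 2.971 2.471 -2.229
v 2.882 1.668 -2.17
v 3.371 1.767 -2.207
v 3.427 2.263 -2.243
v 2.565 2.537 -1.943
v 2.476 1.734 -1.884
v 2.308 1.94 -1.46
v 2.364 2.436 -1.496
v 2.635 2.103 -2.183
v 0.124 -3.841 -2.018
v 0.615 -3.321 -1.829
v 0.106 -3.318 -0.514
v -0.384 -3.839 -0.702
v 0.275 -3.119 -1.961
v -0.234 -3.116 -0.646
v -0.113 -3.147 -2.111
v -0.622 -3.144 -0.796
v -0.426 -3.395 -2.231
v -0.935 -3.392 -0.916
v -0.564 -3.785 -2.284
v -1.072 -3.782 -0.969
v -0.483 -4.193 -2.252
v -0.992 -4.19 -0.937
v -0.21 -4.489 -2.145
v -0.719 -4.486 -0.83
v 0.17 -4.58 -1.998
v -0.339 -4.577 -0.683
v 0.535 -4.436 -1.858
v 0.026 -4.433 -0.543
v 0.77 -4.103 -1.767
v 0.261 -4.101 -0.452
v 0.8 -3.688 -1.757
v 0.291 -3.685 -0.442
v -1.014 1.675 1.951
v -2.212 2.496 3.283
v -0.208 2.511 2.161
v -1.406 3.332 3.492
v -0.654 1.168 2.588
v -1.852 1.989 3.919
v 0.152 2.004 2.797
v -1.046 2.825 4.129
v -2.348 0.801 -3.186
v -1.939 1.219 -2.784
v -3.282 1.218 -1.413
v -3.692 0.799 -1.814
v -2.109 1.426 -2.951
v -3.452 1.425 -1.579
v -2.327 1.51 -3.164
v -3.67 1.509 -1.792
v -2.549 1.453 -3.382
v -3.892 1.452 -2.01
v -2.731 1.267 -3.56
v -4.075 1.265 -2.189
v -2.838 0.988 -3.665
v -4.181 0.987 -2.293
v -2.847 0.672 -3.675
v -4.191 0.671 -2.303
v -2.758 0.382 -3.587
v -4.101 0.381 -2.216
v -2.588 0.175 -3.421
v -3.931 0.174 -2.049
v -2.37 0.091 -3.208
v -3.713 0.09 -1.836
v -2.148 0.148 -2.99
v -3.491 0.147 -1.618
v -1.965 0.335 -2.811
v -3.309 0.333 -1.44
v -1.859 0.613 -2.707
v -3.202 0.612 -1.335
v -1.849 0.929 -2.697
v -3.193 0.928 -1.325
f 1 38 17
f 38 12 41
f 17 41 6
f 38 41 17
f 1 17 13
f 17 6 18
f 13 18 2
f 17 18 13
f 1 13 22
f 13 2 23
f 22 23 8
f 13 23 22
f 1 22 34
f 22 8 37
f 34 37 11
f 22 37 34
f 1 34 38
f 34 11 42
f 38 42 12
f 34 42 38
f 2 18 29
f 18 6 32
f 29 32 10
f 18 32 29
f 6 41 19
f 41 12 40
f 19 40 5
f 41 40 19
f 12 42 39
f 42 11 35
f 39 35 3
f 42 35 39
f 11 37 36
f 37 8 24
f 36 24 7
f 37 24 36
f 8 23 28
f 23 2 25
f 28 25 9
f 23 25 28
f 4 30 16
f 30 10 31
f 16 31 5
f 30 31 16
f 4 16 14
f 16 5 15
f 14 15 3
f 16 15 14
f 4 14 21
f 14 3 20
f 21 20 7
f 14 20 21
f 4 21 26
f 21 7 27
f 26 27 9
f 21 27 26
f 4 26 30
f 26 9 33
f 30 33 10
f 26 33 30
f 5 31 19
f 31 10 32
f 19 32 6
f 31 32 19
f 3 15 39
f 15 5 40
f 39 40 12
f 15 40 39
f 7 20 36
f 20 3 35
f 36 35 11
f 20 35 36
f 9 27 28
f 27 7 24
f 28 24 8
f 27 24 28
f 10 33 29
f 33 9 25
f 29 25 2
f 33 25 29
f 44 43 47
f 44 47 45
f 45 47 48
f 45 48 46
f 47 43 49
f 47 49 48
f 48 49 50
f 48 50 46
f 49 43 51
f 49 51 50
f 50 51 52
f 50 52 46
f 51 43 53
f 51 53 52
f 52 53 54
f 52 54 46
f 53 43 55
f 53 55 54
f 54 55 56
f 54 56 46
f 55 43 57
f 55 57 56
f 56 57 58
f 56 58 46
f 57 43 59
f 57 59 58
f 58 59 60
f 58 60 46
f 59 43 61
f 59 61 60
f 60 61 62
f 60 62 46
f 61 43 63
f 61 63 62
f 62 63 64
f 62 64 46
f 63 43 65
f 63 65 64
f 64 65 66
f 64 66 46
f 65 43 44
f 65 44 66
f 66 44 45
f 66 45 46
f 68 70 67
f 71 68 67
f 67 70 69
f 69 71 67
f 68 74 70
f 72 68 71
f 72 74 68
f 70 74 69
f 73 71 69
f 69 74 73
f 73 72 71
f 74 72 73
f 76 75 79
f 76 79 77
f 77 79 80
f 77 80 78
f 79 75 81
f 79 81 80
f 80 81 82
f 80 82 78
f 81 75 83
f 81 83 82
f 82 83 84
f 82 84 78
f 83 75 85
f 83 85 84
f 84 85 86
f 84 86 78
f 85 75 87
f 85 87 86
f 86 87 88
f 86 88 78
f 87 75 89
f 87 89 88
f 88 89 90
f 88 90 78
f 89 75 91
f 89 91 90
f 90 91 92
f 90 92 78
f 91 75 93
f 91 93 92
f 92 93 94
f 92 94 78
f 93 75 95
f 93 95 94
f 94 95 96
f 94 96 78
f 95 75 97
f 95 97 96
f 96 97 98
f 96 98 78
f 97 75 99
f 97 99 98
f 98 99 100
f 98 100 78
f 99 75 101
f 99 101 100
f 100 101 102
f 100 102 78
f 101 75 103
f 101 103 102
f 102 103 104
f 102 104 78
f 103 75 76
f 103 76 104
f 104 76 77
f 104 77 78



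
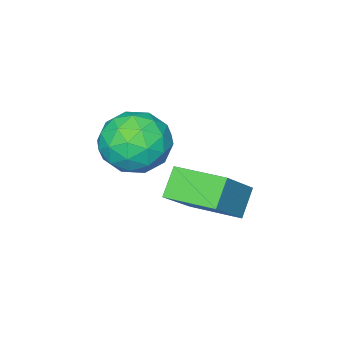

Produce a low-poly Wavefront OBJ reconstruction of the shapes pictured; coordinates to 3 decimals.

v 1.43 -2.396 1.661
v 2.445 -1.666 1.708
v 2.615 -4.034 1.552
v 3.63 -3.304 1.599
v 2.898 -3.422 2.606
v 2.166 -2.41 2.674
v 2.894 -3.29 0.586
v 2.162 -2.278 0.654
v 3.35 -2.218 1.043
v 3.352 -2.3 2.292
v 1.708 -3.4 0.968
v 1.71 -3.482 2.217
v 1.834 -1.887 1.694
v 3.226 -3.813 1.566
v 2.796 -3.883 2.158
v 3.392 -3.453 2.185
v 1.669 -2.325 2.262
v 2.266 -1.895 2.289
v 2.532 -2.928 2.817
v 2.794 -3.805 0.971
v 3.391 -3.375 0.998
v 1.668 -2.247 1.075
v 2.264 -1.817 1.102
v 2.528 -2.772 0.443
v 2.962 -1.782 1.331
v 3.658 -2.745 1.267
v 3.226 -2.737 0.672
v 2.796 -2.142 0.711
v 2.963 -1.83 2.065
v 3.659 -2.793 2
v 3.229 -2.863 2.593
v 2.799 -2.268 2.633
v 3.495 -2.155 1.674
v 1.401 -2.907 1.26
v 2.097 -3.87 1.195
v 2.261 -3.432 0.627
v 1.831 -2.837 0.667
v 1.402 -2.955 1.993
v 2.098 -3.918 1.929
v 2.264 -3.558 2.549
v 1.834 -2.963 2.588
v 1.565 -3.545 1.586
v -0.358 -2.898 -1.509
v 1.166 -2.563 -0.044
v -0.896 -1.082 -1.364
v 0.627 -0.747 0.101
v 0.433 -2.593 -2.401
v 1.956 -2.258 -0.936
v -0.106 -0.777 -2.256
v 1.418 -0.442 -0.791
f 1 38 17
f 38 12 41
f 17 41 6
f 38 41 17
f 1 17 13
f 17 6 18
f 13 18 2
f 17 18 13
f 1 13 22
f 13 2 23
f 22 23 8
f 13 23 22
f 1 22 34
f 22 8 37
f 34 37 11
f 22 37 34
f 1 34 38
f 34 11 42
f 38 42 12
f 34 42 38
f 2 18 29
f 18 6 32
f 29 32 10
f 18 32 29
f 6 41 19
f 41 12 40
f 19 40 5
f 41 40 19
f 12 42 39
f 42 11 35
f 39 35 3
f 42 35 39
f 11 37 36
f 37 8 24
f 36 24 7
f 37 24 36
f 8 23 28
f 23 2 25
f 28 25 9
f 23 25 28
f 4 30 16
f 30 10 31
f 16 31 5
f 30 31 16
f 4 16 14
f 16 5 15
f 14 15 3
f 16 15 14
f 4 14 21
f 14 3 20
f 21 20 7
f 14 20 21
f 4 21 26
f 21 7 27
f 26 27 9
f 21 27 26
f 4 26 30
f 26 9 33
f 30 33 10
f 26 33 30
f 5 31 19
f 31 10 32
f 19 32 6
f 31 32 19
f 3 15 39
f 15 5 40
f 39 40 12
f 15 40 39
f 7 20 36
f 20 3 35
f 36 35 11
f 20 35 36
f 9 27 28
f 27 7 24
f 28 24 8
f 27 24 28
f 10 33 29
f 33 9 25
f 29 25 2
f 33 25 29
f 44 46 43
f 47 44 43
f 43 46 45
f 45 47 43
f 44 50 46
f 48 44 47
f 48 50 44
f 46 50 45
f 49 47 45
f 45 50 49
f 49 48 47
f 50 48 49



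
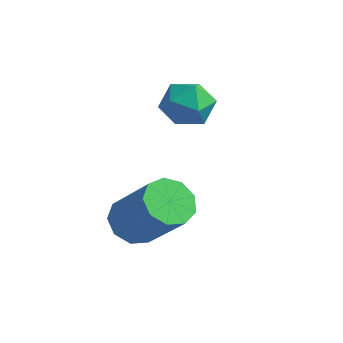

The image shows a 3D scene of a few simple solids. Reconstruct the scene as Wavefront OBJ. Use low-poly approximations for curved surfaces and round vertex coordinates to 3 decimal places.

v 0.348 3.517 1.587
v 0.929 3.327 2.18
v -0.329 2.353 1.88
v 0.252 2.163 2.473
v -0.282 2.816 2.593
v 0.137 3.535 2.412
v 0.463 2.145 1.648
v 0.882 2.864 1.467
v 1.001 2.479 2.218
v 0.54 2.894 2.802
v 0.06 2.786 1.258
v -0.401 3.201 1.842
v 0.916 -0.035 -0.874
v 1.414 0.41 -1.297
v 2.761 0.32 0.192
v 2.264 -0.125 0.614
v 1.098 0.725 -0.993
v 2.445 0.635 0.496
v 0.697 0.684 -0.632
v 2.044 0.594 0.857
v 0.399 0.307 -0.385
v 1.746 0.217 1.104
v 0.343 -0.23 -0.367
v 1.69 -0.32 1.122
v 0.555 -0.676 -0.587
v 1.903 -0.766 0.902
v 0.937 -0.822 -0.941
v 2.284 -0.912 0.548
v 1.309 -0.6 -1.264
v 2.656 -0.69 0.225
v 1.497 -0.113 -1.405
v 2.844 -0.203 0.084
f 1 12 6
f 1 6 2
f 1 2 8
f 1 8 11
f 1 11 12
f 2 6 10
f 6 12 5
f 12 11 3
f 11 8 7
f 8 2 9
f 4 10 5
f 4 5 3
f 4 3 7
f 4 7 9
f 4 9 10
f 5 10 6
f 3 5 12
f 7 3 11
f 9 7 8
f 10 9 2
f 14 13 17
f 14 17 15
f 15 17 18
f 15 18 16
f 17 13 19
f 17 19 18
f 18 19 20
f 18 20 16
f 19 13 21
f 19 21 20
f 20 21 22
f 20 22 16
f 21 13 23
f 21 23 22
f 22 23 24
f 22 24 16
f 23 13 25
f 23 25 24
f 24 25 26
f 24 26 16
f 25 13 27
f 25 27 26
f 26 27 28
f 26 28 16
f 27 13 29
f 27 29 28
f 28 29 30
f 28 30 16
f 29 13 31
f 29 31 30
f 30 31 32
f 30 32 16
f 31 13 14
f 31 14 32
f 32 14 15
f 32 15 16



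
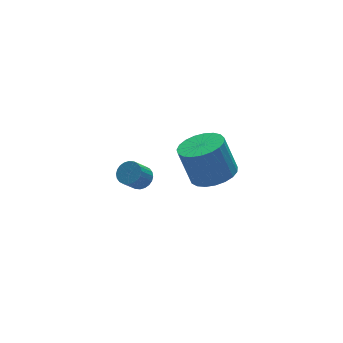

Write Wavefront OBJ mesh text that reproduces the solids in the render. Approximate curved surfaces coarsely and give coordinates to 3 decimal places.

v 2.686 3.792 -2.119
v 3.141 3.375 -1.859
v 2.43 3.131 -1.002
v 1.974 3.548 -1.261
v 3.205 3.6 -1.742
v 2.494 3.356 -0.885
v 3.19 3.854 -1.682
v 2.479 3.61 -0.825
v 3.098 4.098 -1.689
v 2.387 3.855 -0.832
v 2.944 4.296 -1.761
v 2.232 4.053 -0.904
v 2.75 4.417 -1.888
v 2.038 4.174 -1.031
v 2.546 4.443 -2.049
v 1.835 4.2 -1.192
v 2.363 4.37 -2.222
v 1.652 4.127 -1.365
v 2.23 4.209 -2.378
v 1.519 3.965 -1.521
v 2.166 3.984 -2.495
v 1.455 3.74 -1.638
v 2.181 3.73 -2.555
v 1.47 3.486 -1.698
v 2.273 3.485 -2.548
v 1.562 3.242 -1.691
v 2.428 3.287 -2.476
v 1.716 3.044 -1.619
v 2.622 3.166 -2.349
v 1.91 2.923 -1.492
v 2.825 3.14 -2.188
v 2.114 2.897 -1.331
v 3.008 3.213 -2.015
v 2.297 2.97 -1.158
v 3.528 -2.041 2.562
v 4.322 -2.685 2.94
v 3.926 -2.144 4.696
v 3.132 -1.499 4.318
v 4.542 -2.296 2.869
v 4.146 -1.754 4.625
v 4.587 -1.862 2.746
v 4.191 -1.32 4.502
v 4.449 -1.459 2.59
v 4.053 -0.917 4.346
v 4.152 -1.157 2.43
v 3.756 -0.615 4.186
v 3.747 -1.008 2.293
v 3.351 -0.466 4.049
v 3.304 -1.037 2.202
v 2.908 -0.495 3.958
v 2.9 -1.24 2.173
v 2.503 -0.698 3.929
v 2.604 -1.581 2.212
v 2.208 -1.039 3.968
v 2.468 -2.002 2.311
v 2.072 -1.46 4.067
v 2.516 -2.43 2.453
v 2.119 -1.888 4.21
v 2.738 -2.79 2.615
v 2.342 -2.248 4.371
v 3.097 -3.021 2.767
v 2.701 -2.479 4.523
v 3.531 -3.082 2.884
v 3.135 -2.541 4.64
v 3.964 -2.964 2.945
v 3.568 -2.422 4.701
f 2 1 5
f 2 5 3
f 3 5 6
f 3 6 4
f 5 1 7
f 5 7 6
f 6 7 8
f 6 8 4
f 7 1 9
f 7 9 8
f 8 9 10
f 8 10 4
f 9 1 11
f 9 11 10
f 10 11 12
f 10 12 4
f 11 1 13
f 11 13 12
f 12 13 14
f 12 14 4
f 13 1 15
f 13 15 14
f 14 15 16
f 14 16 4
f 15 1 17
f 15 17 16
f 16 17 18
f 16 18 4
f 17 1 19
f 17 19 18
f 18 19 20
f 18 20 4
f 19 1 21
f 19 21 20
f 20 21 22
f 20 22 4
f 21 1 23
f 21 23 22
f 22 23 24
f 22 24 4
f 23 1 25
f 23 25 24
f 24 25 26
f 24 26 4
f 25 1 27
f 25 27 26
f 26 27 28
f 26 28 4
f 27 1 29
f 27 29 28
f 28 29 30
f 28 30 4
f 29 1 31
f 29 31 30
f 30 31 32
f 30 32 4
f 31 1 33
f 31 33 32
f 32 33 34
f 32 34 4
f 33 1 2
f 33 2 34
f 34 2 3
f 34 3 4
f 36 35 39
f 36 39 37
f 37 39 40
f 37 40 38
f 39 35 41
f 39 41 40
f 40 41 42
f 40 42 38
f 41 35 43
f 41 43 42
f 42 43 44
f 42 44 38
f 43 35 45
f 43 45 44
f 44 45 46
f 44 46 38
f 45 35 47
f 45 47 46
f 46 47 48
f 46 48 38
f 47 35 49
f 47 49 48
f 48 49 50
f 48 50 38
f 49 35 51
f 49 51 50
f 50 51 52
f 50 52 38
f 51 35 53
f 51 53 52
f 52 53 54
f 52 54 38
f 53 35 55
f 53 55 54
f 54 55 56
f 54 56 38
f 55 35 57
f 55 57 56
f 56 57 58
f 56 58 38
f 57 35 59
f 57 59 58
f 58 59 60
f 58 60 38
f 59 35 61
f 59 61 60
f 60 61 62
f 60 62 38
f 61 35 63
f 61 63 62
f 62 63 64
f 62 64 38
f 63 35 65
f 63 65 64
f 64 65 66
f 64 66 38
f 65 35 36
f 65 36 66
f 66 36 37
f 66 37 38

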